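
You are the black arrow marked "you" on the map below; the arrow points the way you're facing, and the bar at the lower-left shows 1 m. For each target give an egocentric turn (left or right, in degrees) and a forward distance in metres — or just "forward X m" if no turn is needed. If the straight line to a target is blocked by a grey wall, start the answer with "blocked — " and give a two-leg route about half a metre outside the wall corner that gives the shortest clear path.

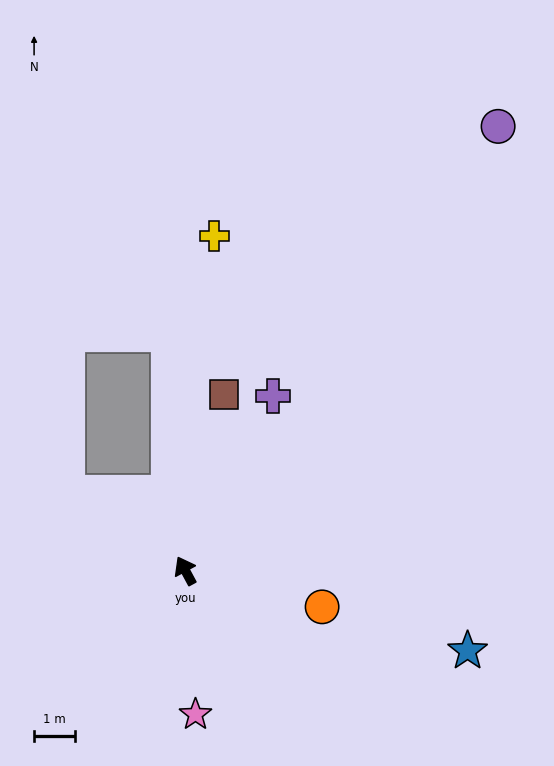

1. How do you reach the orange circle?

turn right 133°, forward 3.4 m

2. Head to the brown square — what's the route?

turn right 41°, forward 4.4 m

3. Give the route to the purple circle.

turn right 63°, forward 13.2 m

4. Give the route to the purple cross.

turn right 55°, forward 4.8 m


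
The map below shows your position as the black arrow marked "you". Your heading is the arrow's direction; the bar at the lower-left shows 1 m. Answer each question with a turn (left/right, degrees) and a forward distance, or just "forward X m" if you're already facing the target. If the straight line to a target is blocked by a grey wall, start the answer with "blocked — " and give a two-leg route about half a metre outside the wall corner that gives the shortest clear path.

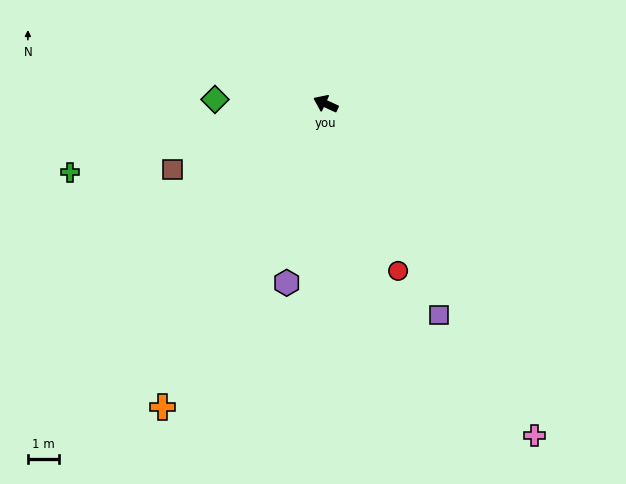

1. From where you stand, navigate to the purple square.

turn left 143°, forward 7.8 m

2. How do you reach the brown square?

turn left 48°, forward 5.4 m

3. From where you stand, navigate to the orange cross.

turn left 86°, forward 11.2 m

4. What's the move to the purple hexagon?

turn left 103°, forward 6.0 m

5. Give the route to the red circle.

turn left 138°, forward 5.9 m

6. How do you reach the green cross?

turn left 40°, forward 8.6 m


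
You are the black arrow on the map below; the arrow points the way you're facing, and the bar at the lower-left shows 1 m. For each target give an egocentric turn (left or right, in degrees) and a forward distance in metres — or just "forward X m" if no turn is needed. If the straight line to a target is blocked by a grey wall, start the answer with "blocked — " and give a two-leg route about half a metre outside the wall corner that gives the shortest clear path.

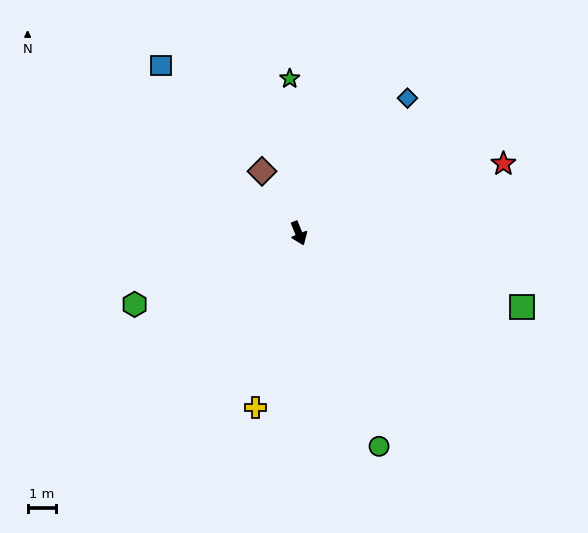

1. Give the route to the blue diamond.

turn left 119°, forward 6.1 m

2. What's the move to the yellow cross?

turn right 36°, forward 6.3 m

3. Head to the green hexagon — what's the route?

turn right 89°, forward 6.3 m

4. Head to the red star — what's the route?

turn left 87°, forward 7.6 m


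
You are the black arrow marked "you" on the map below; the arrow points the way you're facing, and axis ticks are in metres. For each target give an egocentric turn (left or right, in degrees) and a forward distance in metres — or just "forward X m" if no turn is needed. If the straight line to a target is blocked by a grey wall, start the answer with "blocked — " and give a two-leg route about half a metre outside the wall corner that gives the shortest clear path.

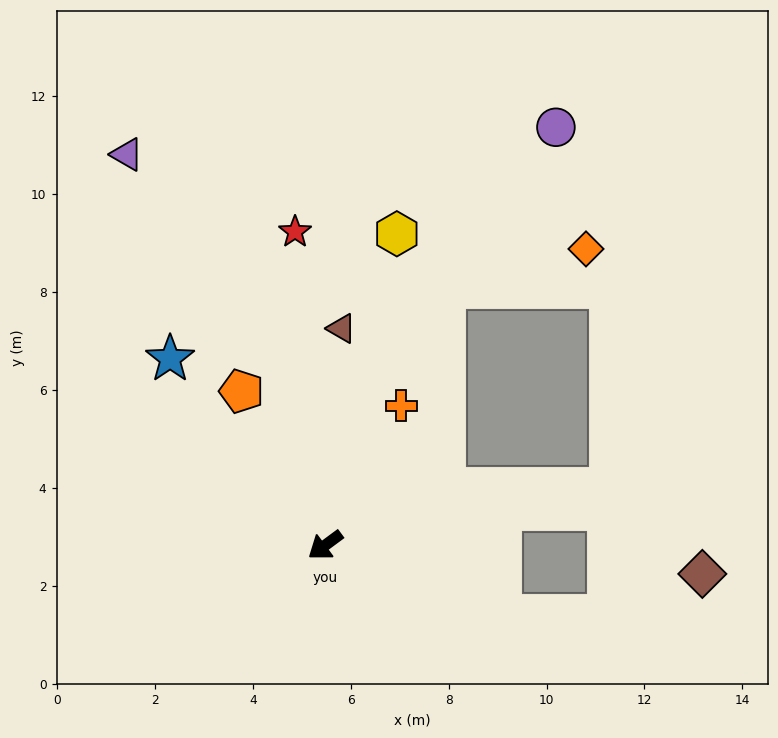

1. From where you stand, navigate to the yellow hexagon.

turn right 139°, forward 6.5 m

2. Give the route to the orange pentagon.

turn right 98°, forward 3.6 m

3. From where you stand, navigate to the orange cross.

turn right 155°, forward 3.2 m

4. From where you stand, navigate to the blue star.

turn right 87°, forward 5.0 m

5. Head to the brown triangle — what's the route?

turn right 131°, forward 4.4 m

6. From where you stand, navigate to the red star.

turn right 121°, forward 6.4 m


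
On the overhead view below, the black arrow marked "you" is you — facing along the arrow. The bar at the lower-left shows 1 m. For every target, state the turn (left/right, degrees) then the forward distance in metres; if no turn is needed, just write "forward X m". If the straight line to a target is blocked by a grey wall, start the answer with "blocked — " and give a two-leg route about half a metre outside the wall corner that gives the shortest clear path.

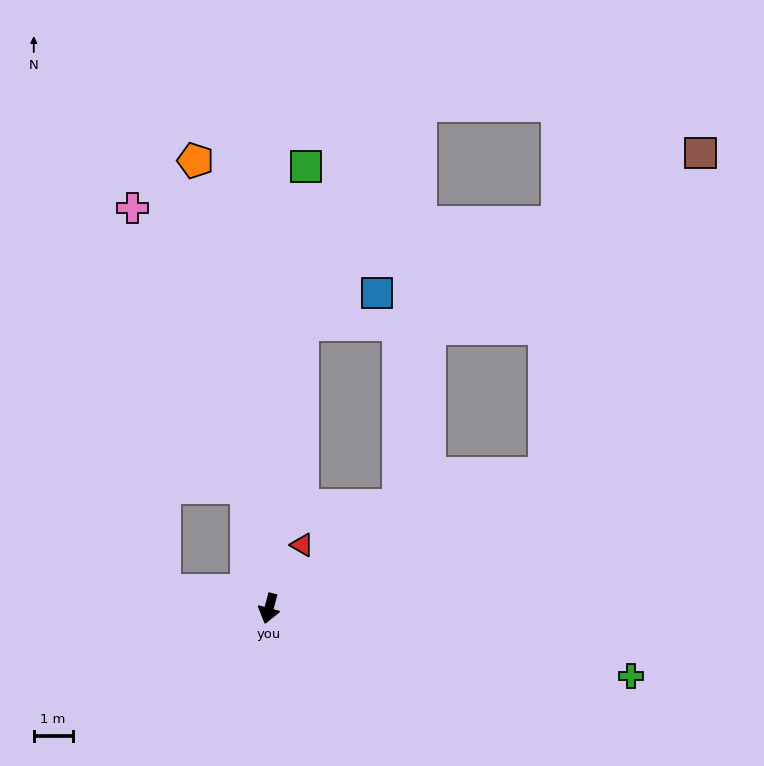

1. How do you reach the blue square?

blocked — turn right 172°, forward 7.4 m, then turn right 61°, forward 2.1 m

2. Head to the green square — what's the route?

turn right 170°, forward 11.4 m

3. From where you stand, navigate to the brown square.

blocked — turn left 131°, forward 7.9 m, then turn left 38°, forward 9.2 m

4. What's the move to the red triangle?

turn left 167°, forward 1.8 m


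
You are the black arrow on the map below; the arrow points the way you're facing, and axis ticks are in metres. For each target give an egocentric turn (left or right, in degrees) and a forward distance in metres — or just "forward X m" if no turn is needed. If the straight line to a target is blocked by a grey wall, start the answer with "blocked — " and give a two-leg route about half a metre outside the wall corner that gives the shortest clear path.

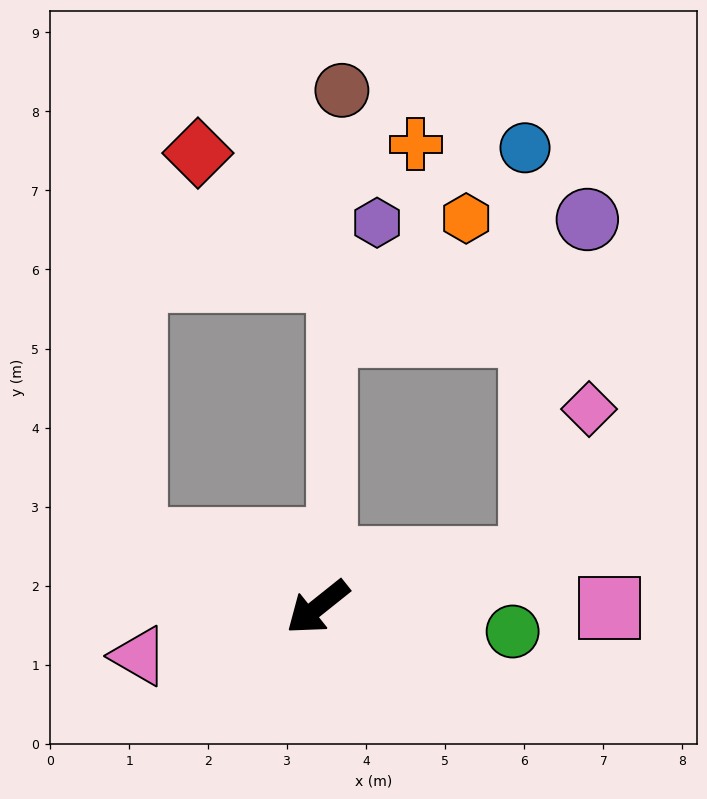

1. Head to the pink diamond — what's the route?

blocked — turn left 154°, forward 2.8 m, then turn left 57°, forward 2.0 m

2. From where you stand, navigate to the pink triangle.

turn right 23°, forward 2.3 m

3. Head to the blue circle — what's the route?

blocked — turn left 154°, forward 2.8 m, then turn left 78°, forward 5.2 m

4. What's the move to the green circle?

turn left 134°, forward 2.5 m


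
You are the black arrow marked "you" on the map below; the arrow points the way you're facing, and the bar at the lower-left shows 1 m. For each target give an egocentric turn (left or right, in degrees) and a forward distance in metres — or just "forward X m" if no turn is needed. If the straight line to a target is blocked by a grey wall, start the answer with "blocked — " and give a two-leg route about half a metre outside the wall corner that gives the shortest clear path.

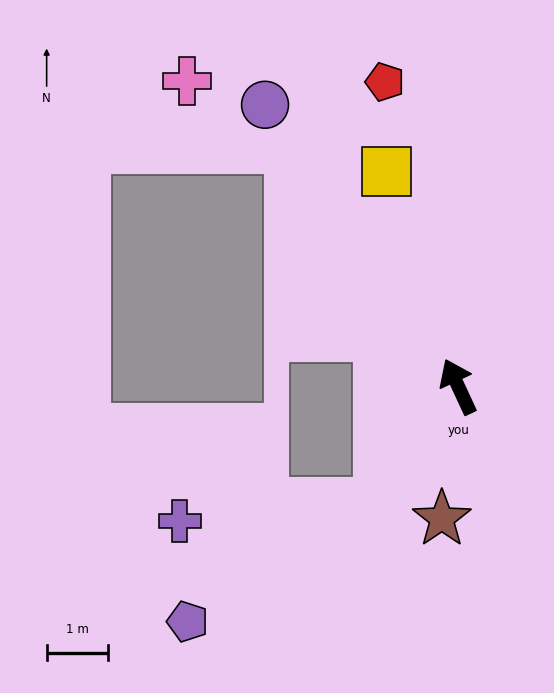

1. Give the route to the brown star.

turn left 148°, forward 2.2 m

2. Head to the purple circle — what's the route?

turn left 10°, forward 5.5 m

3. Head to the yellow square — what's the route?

turn right 6°, forward 3.7 m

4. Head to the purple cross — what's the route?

blocked — turn left 121°, forward 2.3 m, then turn right 51°, forward 3.3 m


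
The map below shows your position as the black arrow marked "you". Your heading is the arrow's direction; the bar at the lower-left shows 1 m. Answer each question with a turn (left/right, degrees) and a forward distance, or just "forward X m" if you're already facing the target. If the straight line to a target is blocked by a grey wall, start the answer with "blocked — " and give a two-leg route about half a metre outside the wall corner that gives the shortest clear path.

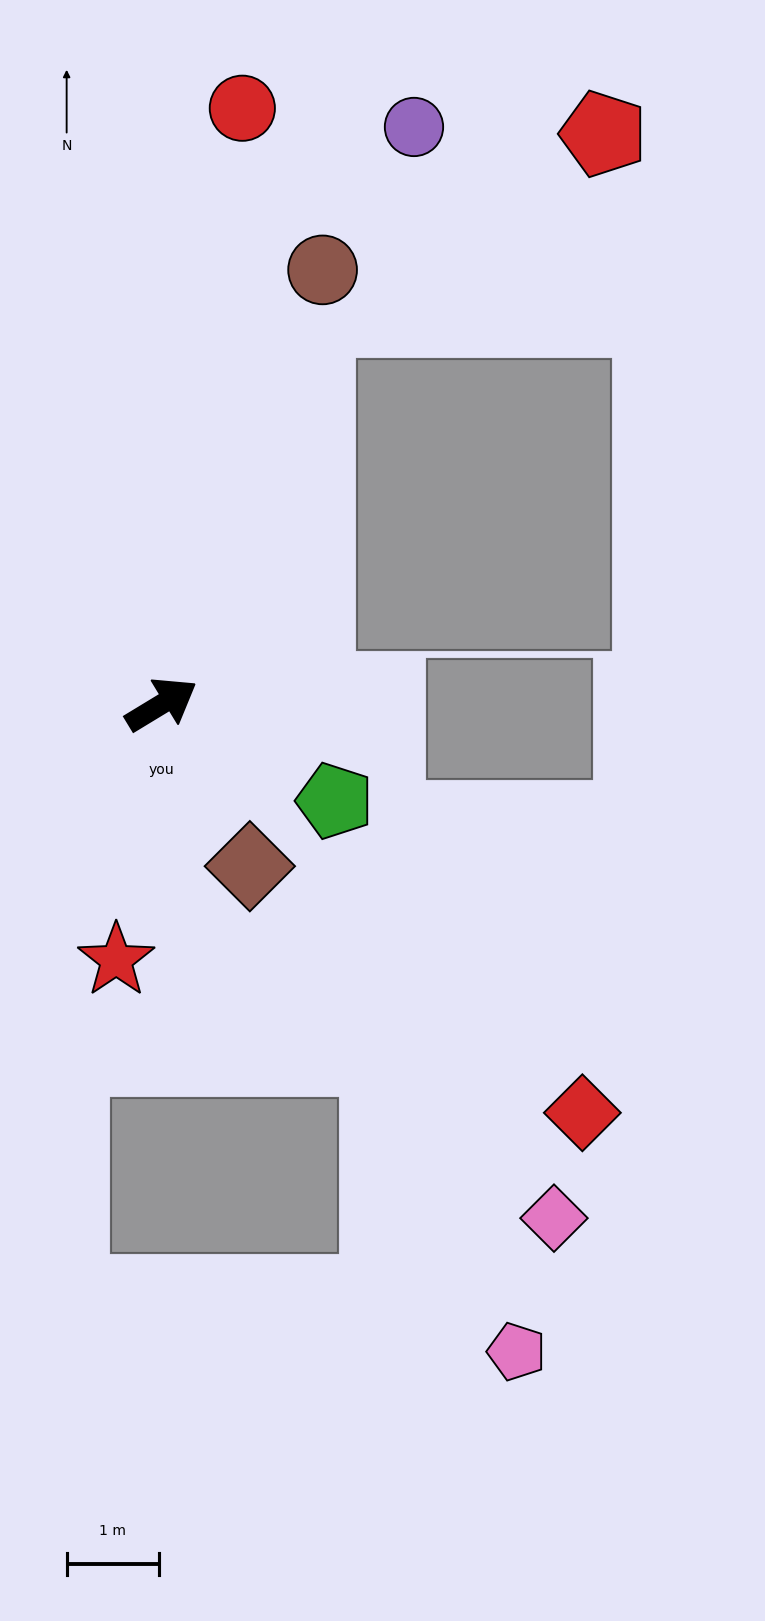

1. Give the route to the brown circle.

turn left 38°, forward 5.0 m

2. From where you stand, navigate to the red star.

turn right 131°, forward 2.8 m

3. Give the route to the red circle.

turn left 51°, forward 6.5 m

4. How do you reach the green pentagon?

turn right 60°, forward 2.1 m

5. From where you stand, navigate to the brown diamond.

turn right 93°, forward 2.0 m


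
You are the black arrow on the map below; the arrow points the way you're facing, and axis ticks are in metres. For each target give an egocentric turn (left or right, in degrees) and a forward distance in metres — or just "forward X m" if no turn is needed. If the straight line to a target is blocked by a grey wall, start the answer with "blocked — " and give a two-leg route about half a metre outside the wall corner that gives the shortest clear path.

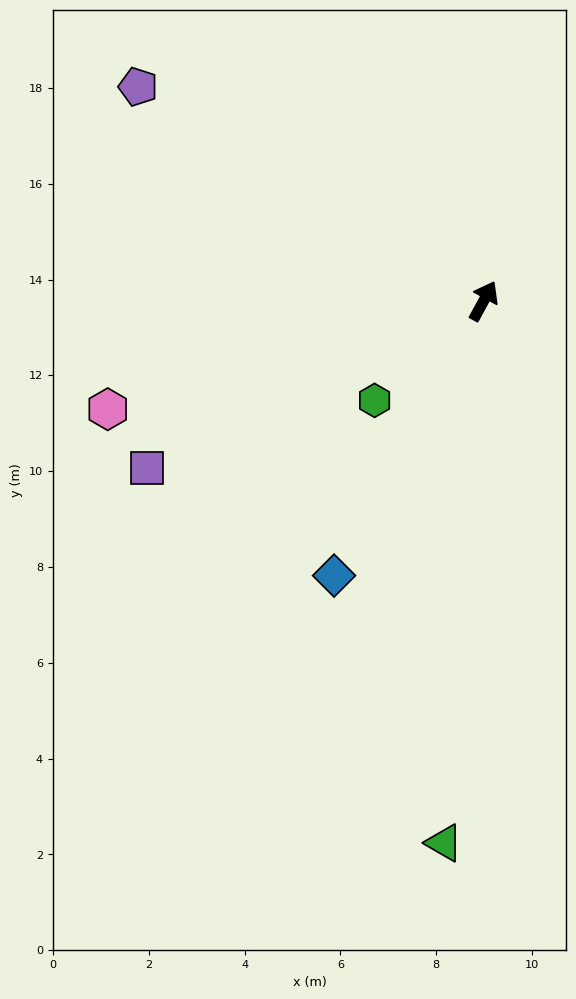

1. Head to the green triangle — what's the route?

turn right 156°, forward 11.3 m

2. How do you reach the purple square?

turn left 145°, forward 7.8 m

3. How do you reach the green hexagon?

turn left 161°, forward 3.1 m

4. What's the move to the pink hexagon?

turn left 135°, forward 8.2 m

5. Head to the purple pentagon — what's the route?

turn left 87°, forward 8.5 m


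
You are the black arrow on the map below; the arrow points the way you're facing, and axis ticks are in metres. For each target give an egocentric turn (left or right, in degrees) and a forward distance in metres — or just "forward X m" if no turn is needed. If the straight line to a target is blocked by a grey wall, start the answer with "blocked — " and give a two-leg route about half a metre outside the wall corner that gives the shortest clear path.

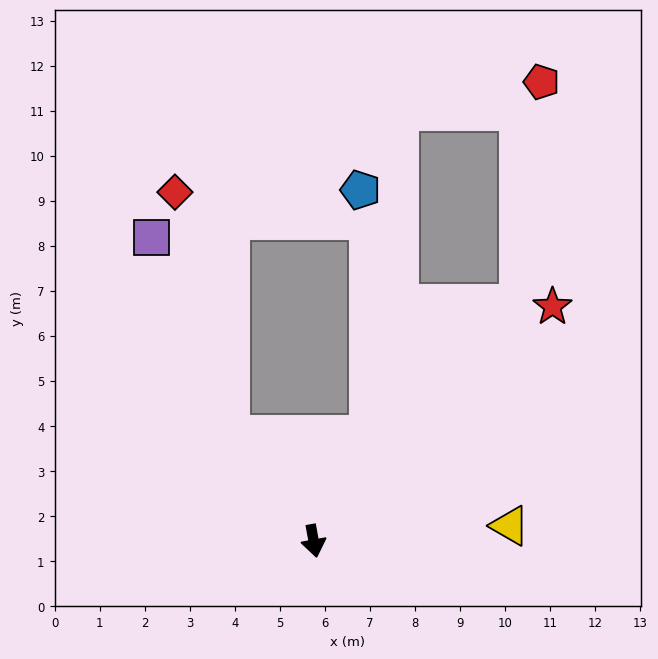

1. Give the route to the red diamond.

blocked — turn right 153°, forward 3.0 m, then turn right 24°, forward 5.5 m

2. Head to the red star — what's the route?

turn left 124°, forward 7.4 m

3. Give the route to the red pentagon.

blocked — turn left 129°, forward 7.0 m, then turn left 35°, forward 4.9 m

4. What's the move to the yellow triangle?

turn left 84°, forward 4.4 m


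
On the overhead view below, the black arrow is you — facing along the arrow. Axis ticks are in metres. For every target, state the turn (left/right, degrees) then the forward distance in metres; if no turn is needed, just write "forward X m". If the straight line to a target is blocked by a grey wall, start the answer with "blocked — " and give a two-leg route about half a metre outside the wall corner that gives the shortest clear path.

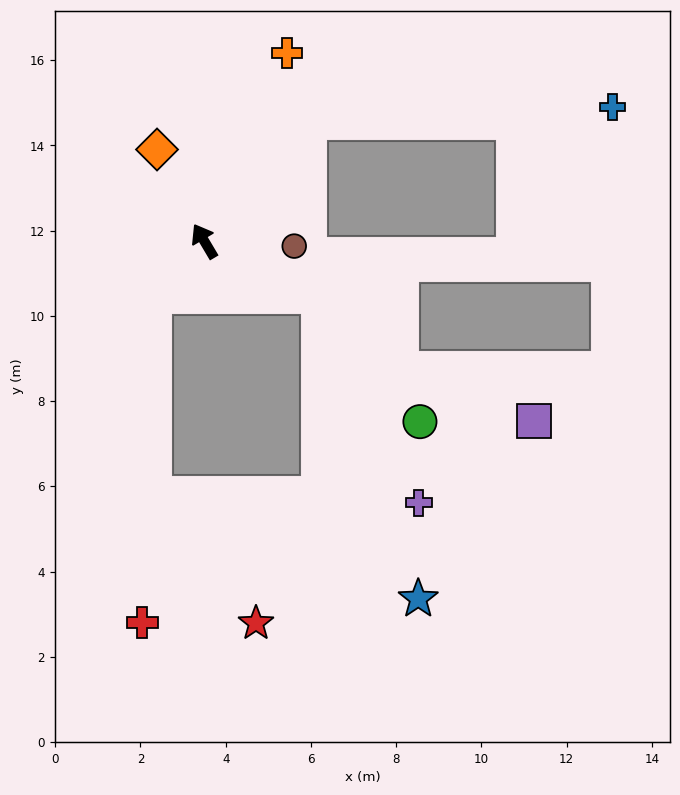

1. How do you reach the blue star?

blocked — turn right 146°, forward 3.0 m, then turn right 46°, forward 7.5 m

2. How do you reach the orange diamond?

turn right 3°, forward 2.4 m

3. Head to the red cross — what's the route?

blocked — turn left 107°, forward 1.7 m, then turn left 40°, forward 7.7 m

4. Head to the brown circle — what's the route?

turn right 124°, forward 2.1 m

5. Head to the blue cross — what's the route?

blocked — turn right 72°, forward 3.7 m, then turn right 46°, forward 7.1 m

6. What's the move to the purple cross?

blocked — turn right 146°, forward 3.0 m, then turn right 39°, forward 5.4 m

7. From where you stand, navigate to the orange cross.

turn right 54°, forward 4.8 m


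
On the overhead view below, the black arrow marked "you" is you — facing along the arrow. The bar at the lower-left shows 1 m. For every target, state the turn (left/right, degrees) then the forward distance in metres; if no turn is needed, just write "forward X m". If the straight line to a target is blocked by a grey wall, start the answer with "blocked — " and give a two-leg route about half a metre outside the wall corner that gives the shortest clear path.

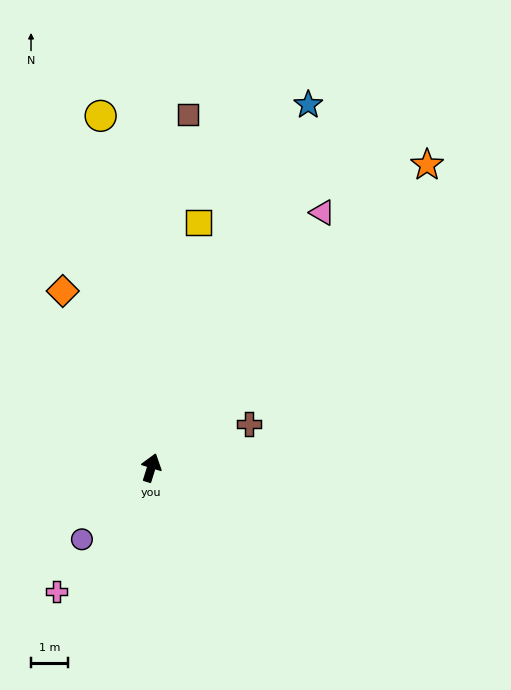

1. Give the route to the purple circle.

turn left 153°, forward 2.7 m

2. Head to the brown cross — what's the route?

turn right 49°, forward 2.9 m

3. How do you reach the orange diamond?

turn left 44°, forward 5.4 m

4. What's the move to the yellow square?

turn left 6°, forward 6.8 m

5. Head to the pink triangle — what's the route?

turn right 17°, forward 8.3 m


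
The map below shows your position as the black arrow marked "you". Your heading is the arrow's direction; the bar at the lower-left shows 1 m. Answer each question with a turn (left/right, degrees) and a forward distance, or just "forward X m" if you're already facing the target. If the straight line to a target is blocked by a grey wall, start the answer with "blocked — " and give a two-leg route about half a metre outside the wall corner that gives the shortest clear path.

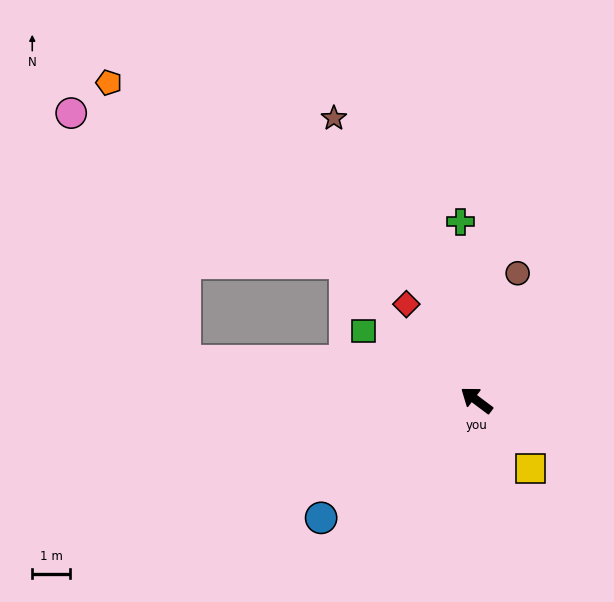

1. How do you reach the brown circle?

turn right 71°, forward 3.5 m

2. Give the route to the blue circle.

turn left 74°, forward 5.1 m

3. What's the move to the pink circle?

blocked — turn left 29°, forward 7.8 m, then turn right 57°, forward 7.2 m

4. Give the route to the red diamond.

turn right 17°, forward 3.1 m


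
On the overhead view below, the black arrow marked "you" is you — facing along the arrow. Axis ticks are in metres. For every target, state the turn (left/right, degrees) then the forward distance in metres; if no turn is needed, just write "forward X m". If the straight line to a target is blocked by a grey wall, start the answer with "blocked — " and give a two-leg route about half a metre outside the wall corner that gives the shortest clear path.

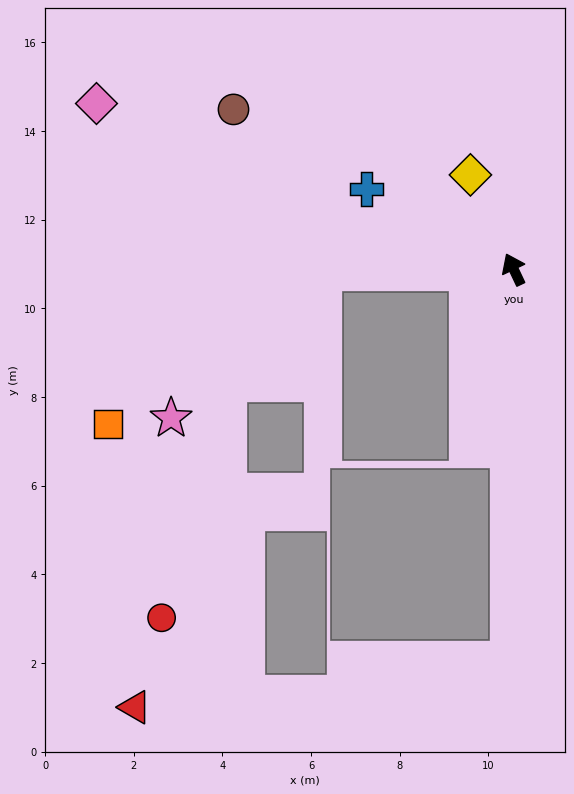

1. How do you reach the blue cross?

turn left 36°, forward 3.8 m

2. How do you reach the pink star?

blocked — turn left 65°, forward 4.3 m, then turn left 44°, forward 4.8 m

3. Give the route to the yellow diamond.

forward 2.3 m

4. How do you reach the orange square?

blocked — turn left 65°, forward 4.3 m, then turn left 35°, forward 5.9 m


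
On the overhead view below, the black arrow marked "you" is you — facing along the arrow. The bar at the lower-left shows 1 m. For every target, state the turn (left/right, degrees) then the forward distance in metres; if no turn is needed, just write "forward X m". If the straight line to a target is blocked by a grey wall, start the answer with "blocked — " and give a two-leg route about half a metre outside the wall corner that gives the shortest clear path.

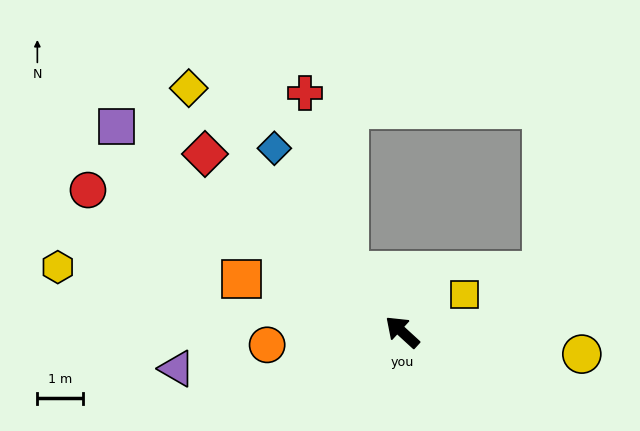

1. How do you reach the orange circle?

turn left 48°, forward 3.0 m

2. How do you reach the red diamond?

forward 5.8 m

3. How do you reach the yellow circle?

turn right 145°, forward 4.0 m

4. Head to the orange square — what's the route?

turn left 24°, forward 3.7 m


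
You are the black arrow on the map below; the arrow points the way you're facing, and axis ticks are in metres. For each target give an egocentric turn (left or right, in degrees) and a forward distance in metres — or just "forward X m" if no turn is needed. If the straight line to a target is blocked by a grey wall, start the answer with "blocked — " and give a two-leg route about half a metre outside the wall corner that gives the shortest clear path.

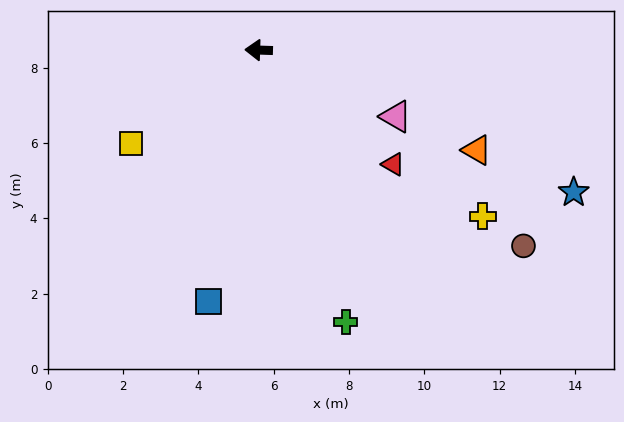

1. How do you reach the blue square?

turn left 80°, forward 6.8 m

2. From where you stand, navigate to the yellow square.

turn left 38°, forward 4.2 m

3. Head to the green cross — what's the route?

turn left 110°, forward 7.6 m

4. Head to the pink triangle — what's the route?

turn left 156°, forward 4.0 m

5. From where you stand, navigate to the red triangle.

turn left 141°, forward 4.7 m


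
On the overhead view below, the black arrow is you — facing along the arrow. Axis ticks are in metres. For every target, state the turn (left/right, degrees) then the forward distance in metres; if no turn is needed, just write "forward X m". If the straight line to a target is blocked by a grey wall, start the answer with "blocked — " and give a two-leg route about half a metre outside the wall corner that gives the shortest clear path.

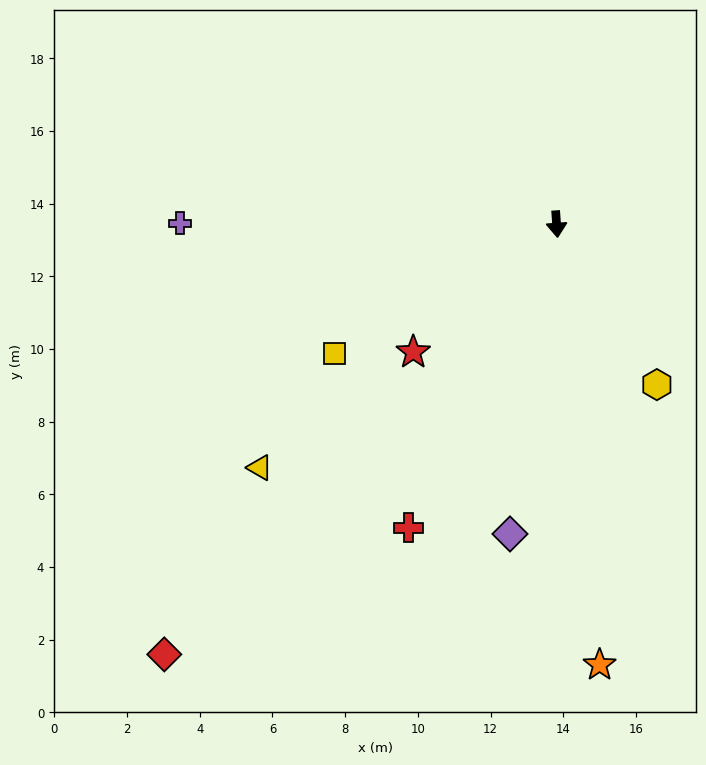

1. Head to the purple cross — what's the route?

turn right 94°, forward 10.4 m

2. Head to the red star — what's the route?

turn right 52°, forward 5.3 m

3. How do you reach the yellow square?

turn right 64°, forward 7.1 m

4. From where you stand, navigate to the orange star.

forward 12.2 m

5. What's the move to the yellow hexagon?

turn left 28°, forward 5.2 m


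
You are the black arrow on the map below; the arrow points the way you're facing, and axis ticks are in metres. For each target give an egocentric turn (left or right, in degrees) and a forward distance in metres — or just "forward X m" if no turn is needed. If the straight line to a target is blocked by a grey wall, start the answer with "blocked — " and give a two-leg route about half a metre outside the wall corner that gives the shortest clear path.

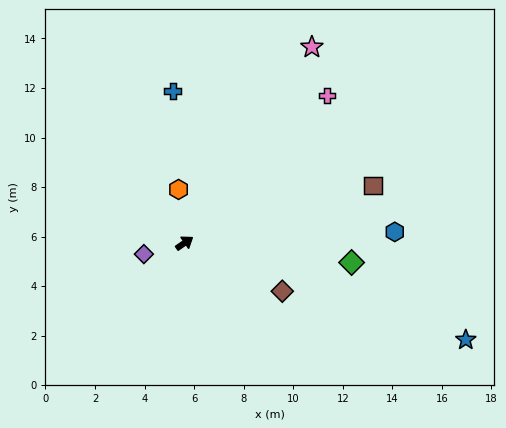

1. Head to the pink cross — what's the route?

turn left 11°, forward 8.3 m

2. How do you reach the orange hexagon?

turn left 62°, forward 2.2 m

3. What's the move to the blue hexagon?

turn right 32°, forward 8.5 m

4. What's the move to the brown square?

turn right 18°, forward 8.0 m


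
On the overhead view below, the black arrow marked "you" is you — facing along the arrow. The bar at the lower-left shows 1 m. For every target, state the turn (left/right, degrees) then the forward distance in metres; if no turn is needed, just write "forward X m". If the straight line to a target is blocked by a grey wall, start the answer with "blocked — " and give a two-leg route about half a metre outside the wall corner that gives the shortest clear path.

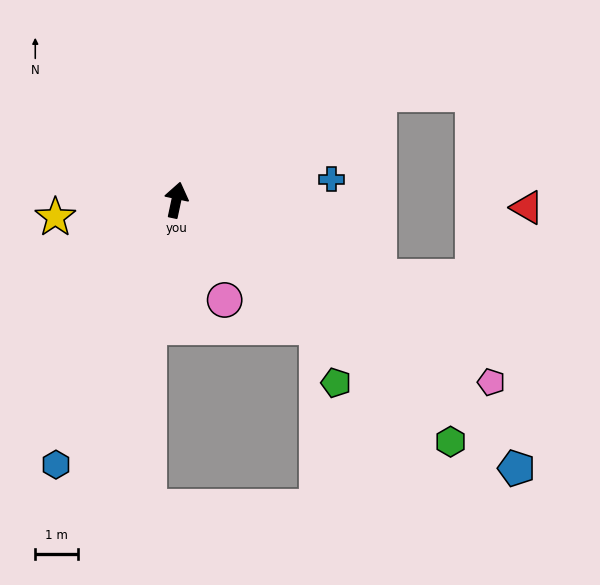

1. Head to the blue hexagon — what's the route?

turn left 168°, forward 6.8 m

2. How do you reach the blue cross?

turn right 70°, forward 3.6 m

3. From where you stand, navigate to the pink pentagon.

turn right 108°, forward 8.5 m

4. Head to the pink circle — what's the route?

turn right 142°, forward 2.6 m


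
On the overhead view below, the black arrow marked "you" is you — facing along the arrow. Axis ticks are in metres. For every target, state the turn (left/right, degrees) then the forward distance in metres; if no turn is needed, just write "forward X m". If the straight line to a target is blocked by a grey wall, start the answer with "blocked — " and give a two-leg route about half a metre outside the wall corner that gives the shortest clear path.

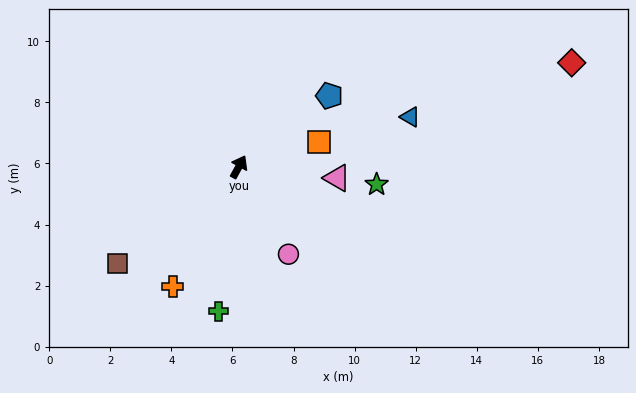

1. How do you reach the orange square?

turn right 44°, forward 2.7 m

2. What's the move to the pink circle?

turn right 122°, forward 3.3 m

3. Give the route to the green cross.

turn right 159°, forward 4.8 m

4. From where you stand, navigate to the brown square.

turn left 157°, forward 5.1 m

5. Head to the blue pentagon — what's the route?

turn right 23°, forward 3.8 m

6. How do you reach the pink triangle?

turn right 68°, forward 3.2 m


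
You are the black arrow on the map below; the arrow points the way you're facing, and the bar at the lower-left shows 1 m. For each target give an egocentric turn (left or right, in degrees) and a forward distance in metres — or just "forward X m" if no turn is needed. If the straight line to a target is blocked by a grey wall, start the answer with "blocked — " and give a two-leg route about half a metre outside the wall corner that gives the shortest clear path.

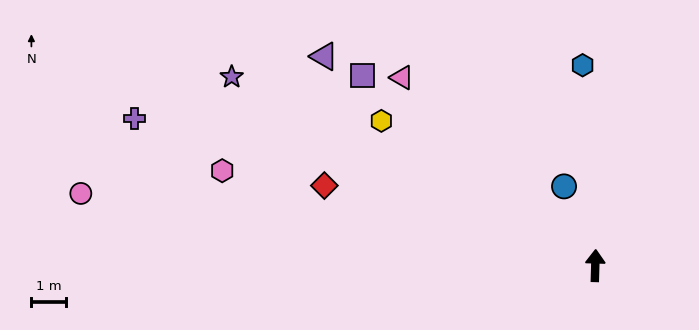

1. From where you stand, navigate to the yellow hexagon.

turn left 58°, forward 7.4 m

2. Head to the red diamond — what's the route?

turn left 75°, forward 8.1 m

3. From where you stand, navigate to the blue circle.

turn left 23°, forward 2.5 m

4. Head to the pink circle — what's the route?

turn left 84°, forward 15.0 m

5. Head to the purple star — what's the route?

turn left 64°, forward 11.8 m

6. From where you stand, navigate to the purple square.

turn left 52°, forward 8.7 m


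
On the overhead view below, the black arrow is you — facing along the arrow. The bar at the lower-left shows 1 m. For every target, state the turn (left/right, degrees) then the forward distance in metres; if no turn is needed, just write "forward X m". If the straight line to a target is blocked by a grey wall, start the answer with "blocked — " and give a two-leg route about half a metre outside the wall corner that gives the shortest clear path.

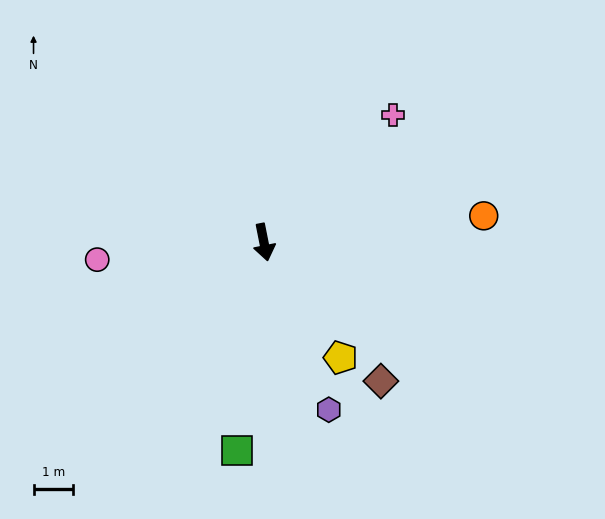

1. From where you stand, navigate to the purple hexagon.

turn left 10°, forward 4.5 m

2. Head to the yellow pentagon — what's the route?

turn left 22°, forward 3.5 m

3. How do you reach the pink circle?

turn right 95°, forward 4.2 m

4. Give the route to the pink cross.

turn left 123°, forward 4.5 m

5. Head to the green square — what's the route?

turn right 19°, forward 5.3 m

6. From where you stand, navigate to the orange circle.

turn left 86°, forward 5.6 m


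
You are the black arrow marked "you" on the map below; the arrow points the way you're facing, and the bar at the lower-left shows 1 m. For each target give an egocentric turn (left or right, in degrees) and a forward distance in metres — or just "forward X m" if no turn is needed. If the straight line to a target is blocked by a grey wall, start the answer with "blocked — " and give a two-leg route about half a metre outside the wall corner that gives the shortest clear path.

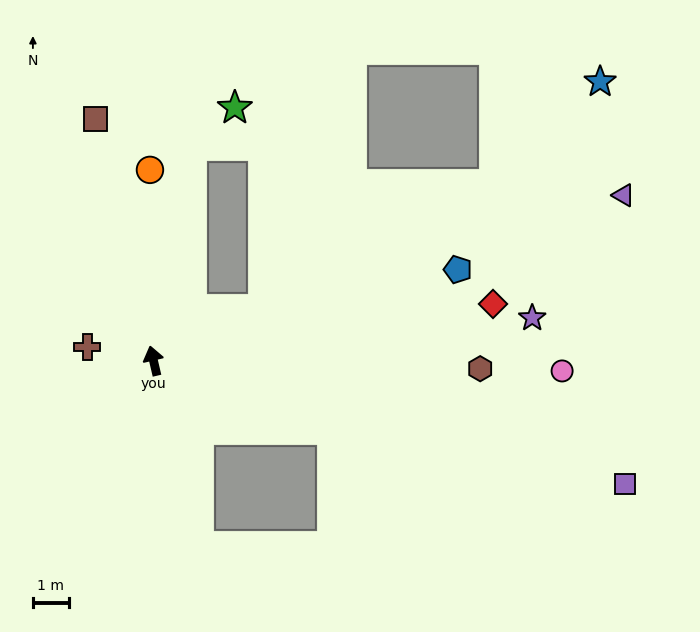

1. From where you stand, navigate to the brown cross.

turn left 65°, forward 1.9 m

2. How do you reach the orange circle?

turn right 12°, forward 5.3 m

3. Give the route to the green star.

blocked — turn right 23°, forward 6.0 m, then turn right 39°, forward 1.6 m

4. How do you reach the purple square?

turn right 118°, forward 13.5 m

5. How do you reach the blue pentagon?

turn right 86°, forward 8.8 m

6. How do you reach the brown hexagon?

turn right 105°, forward 9.0 m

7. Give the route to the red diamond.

turn right 94°, forward 9.5 m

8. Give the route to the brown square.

forward 6.9 m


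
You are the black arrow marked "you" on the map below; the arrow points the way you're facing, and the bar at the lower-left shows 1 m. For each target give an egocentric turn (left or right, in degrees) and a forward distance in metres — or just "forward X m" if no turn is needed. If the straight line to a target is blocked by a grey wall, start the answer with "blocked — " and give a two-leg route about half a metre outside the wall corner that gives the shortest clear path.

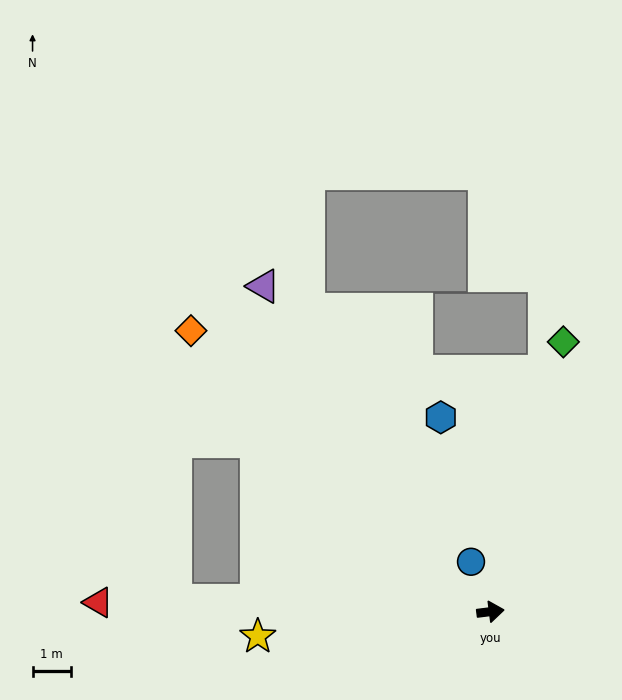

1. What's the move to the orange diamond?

turn left 130°, forward 10.7 m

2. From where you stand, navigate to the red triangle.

turn left 171°, forward 10.2 m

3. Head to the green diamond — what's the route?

turn left 68°, forward 7.2 m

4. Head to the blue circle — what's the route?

turn left 104°, forward 1.4 m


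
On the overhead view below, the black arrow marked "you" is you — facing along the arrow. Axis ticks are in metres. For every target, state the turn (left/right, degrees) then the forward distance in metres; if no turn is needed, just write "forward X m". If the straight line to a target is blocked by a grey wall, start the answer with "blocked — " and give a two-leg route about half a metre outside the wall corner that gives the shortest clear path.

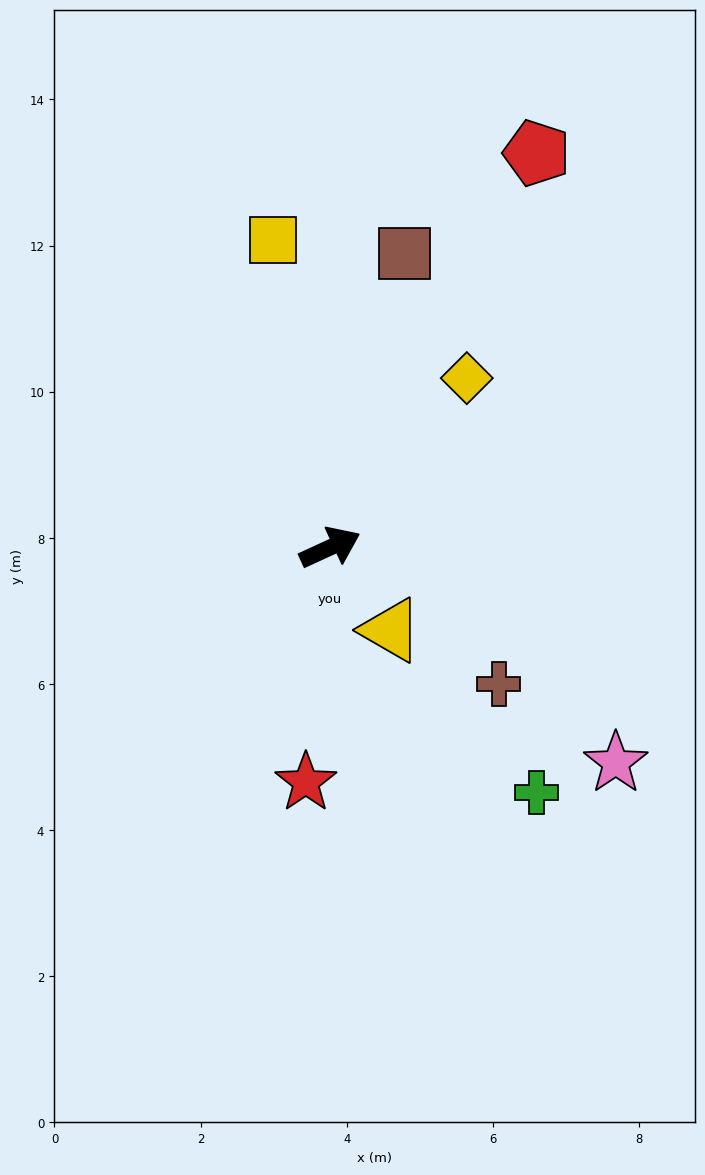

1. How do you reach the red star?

turn right 121°, forward 3.2 m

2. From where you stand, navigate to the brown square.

turn left 51°, forward 4.2 m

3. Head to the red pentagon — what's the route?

turn left 38°, forward 6.1 m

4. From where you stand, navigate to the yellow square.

turn left 76°, forward 4.3 m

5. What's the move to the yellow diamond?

turn left 26°, forward 3.0 m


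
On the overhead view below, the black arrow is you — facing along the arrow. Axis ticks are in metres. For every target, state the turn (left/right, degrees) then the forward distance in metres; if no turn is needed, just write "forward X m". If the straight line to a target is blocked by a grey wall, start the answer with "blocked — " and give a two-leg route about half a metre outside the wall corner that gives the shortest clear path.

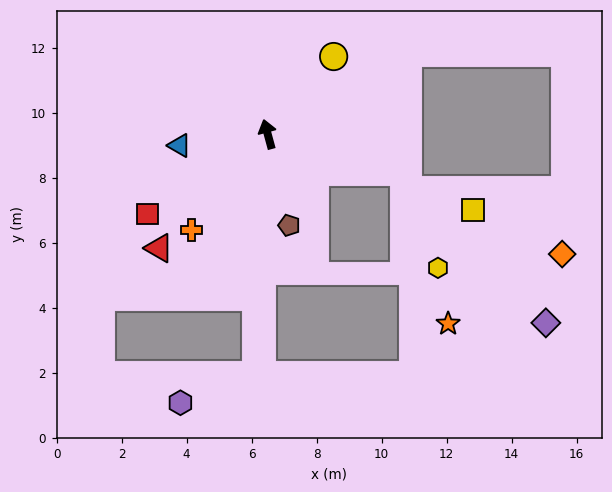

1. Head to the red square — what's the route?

turn left 108°, forward 4.4 m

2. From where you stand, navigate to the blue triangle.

turn left 82°, forward 2.7 m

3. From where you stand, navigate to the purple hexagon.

blocked — turn left 162°, forward 7.4 m, then turn right 67°, forward 2.5 m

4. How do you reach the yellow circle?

turn right 56°, forward 3.1 m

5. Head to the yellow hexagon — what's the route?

blocked — turn right 121°, forward 4.3 m, then turn right 55°, forward 3.1 m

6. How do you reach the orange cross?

turn left 126°, forward 3.8 m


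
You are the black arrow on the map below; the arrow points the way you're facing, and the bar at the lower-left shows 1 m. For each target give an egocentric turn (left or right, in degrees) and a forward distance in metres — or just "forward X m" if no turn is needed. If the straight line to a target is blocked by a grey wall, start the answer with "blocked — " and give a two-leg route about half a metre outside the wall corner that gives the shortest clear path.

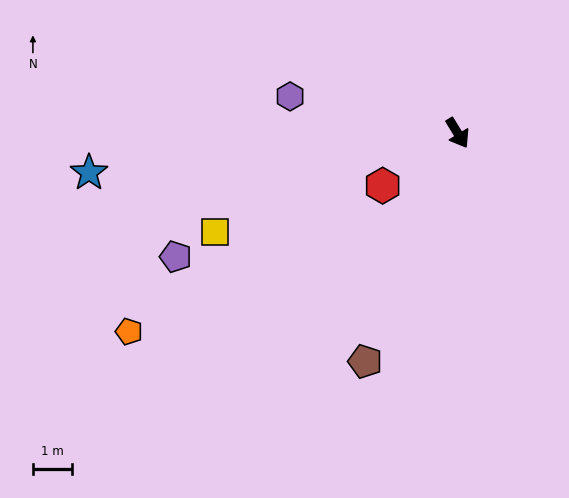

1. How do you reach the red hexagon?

turn right 86°, forward 2.3 m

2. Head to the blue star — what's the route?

turn right 115°, forward 9.5 m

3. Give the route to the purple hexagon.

turn right 134°, forward 4.4 m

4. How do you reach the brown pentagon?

turn right 53°, forward 6.3 m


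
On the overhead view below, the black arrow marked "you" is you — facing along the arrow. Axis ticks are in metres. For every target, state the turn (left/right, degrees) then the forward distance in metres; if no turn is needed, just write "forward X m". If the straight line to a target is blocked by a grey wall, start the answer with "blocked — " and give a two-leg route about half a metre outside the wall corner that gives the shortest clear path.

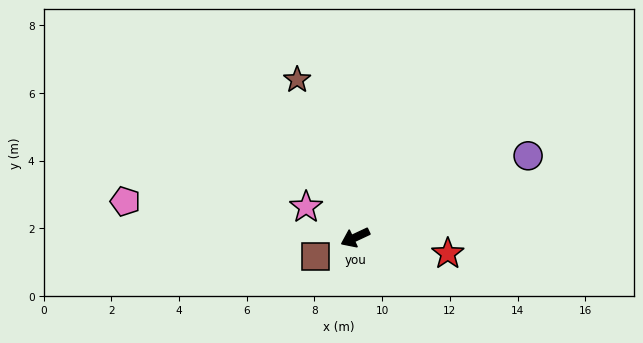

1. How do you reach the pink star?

turn right 57°, forward 1.7 m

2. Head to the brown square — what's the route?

forward 1.3 m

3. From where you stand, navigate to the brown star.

turn right 95°, forward 5.0 m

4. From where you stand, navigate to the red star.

turn left 145°, forward 2.8 m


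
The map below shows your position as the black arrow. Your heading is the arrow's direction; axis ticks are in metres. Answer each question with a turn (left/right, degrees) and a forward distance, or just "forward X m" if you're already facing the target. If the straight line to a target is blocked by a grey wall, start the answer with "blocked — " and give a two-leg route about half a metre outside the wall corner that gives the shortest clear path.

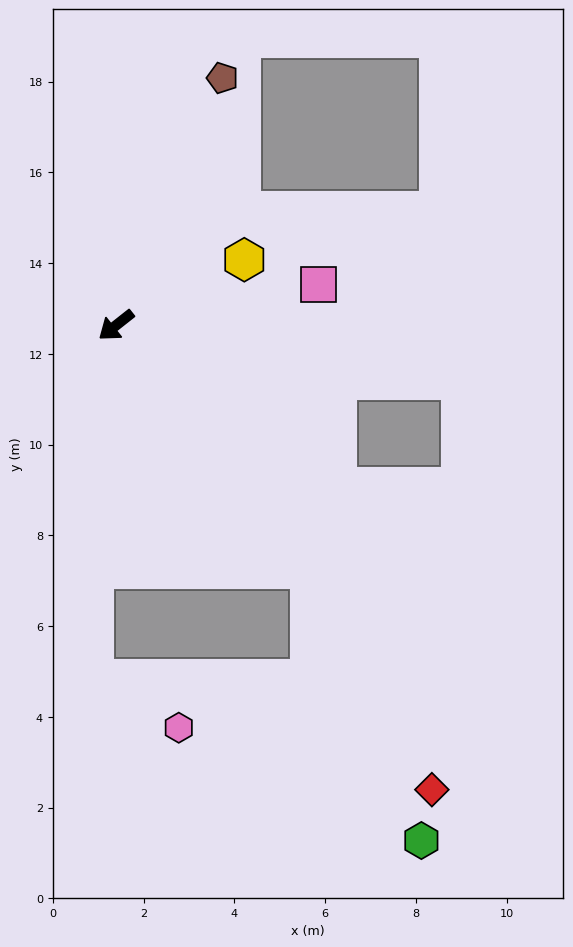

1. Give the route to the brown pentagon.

turn right 152°, forward 5.9 m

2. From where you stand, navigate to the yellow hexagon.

turn left 169°, forward 3.2 m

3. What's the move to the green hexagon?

blocked — turn left 90°, forward 6.9 m, then turn right 16°, forward 6.5 m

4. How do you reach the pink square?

turn left 153°, forward 4.5 m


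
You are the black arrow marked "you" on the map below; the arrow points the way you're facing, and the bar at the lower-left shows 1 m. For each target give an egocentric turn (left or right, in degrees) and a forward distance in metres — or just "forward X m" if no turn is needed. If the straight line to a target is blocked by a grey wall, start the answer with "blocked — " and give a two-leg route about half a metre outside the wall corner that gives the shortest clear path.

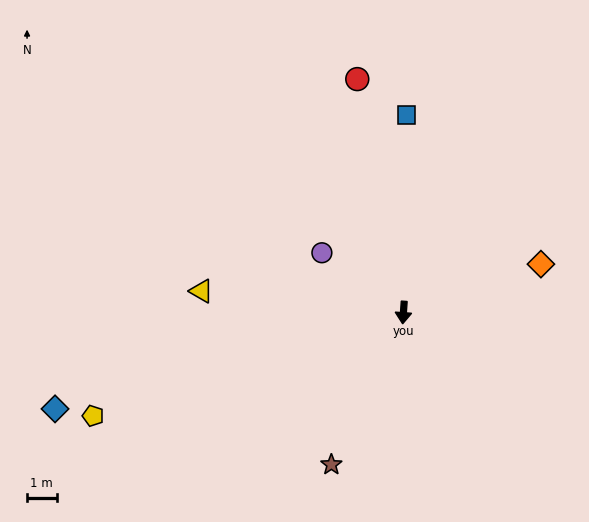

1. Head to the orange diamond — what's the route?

turn left 113°, forward 4.9 m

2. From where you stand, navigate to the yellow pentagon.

turn right 68°, forward 11.1 m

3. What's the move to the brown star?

turn right 21°, forward 5.7 m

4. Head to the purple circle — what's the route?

turn right 122°, forward 3.4 m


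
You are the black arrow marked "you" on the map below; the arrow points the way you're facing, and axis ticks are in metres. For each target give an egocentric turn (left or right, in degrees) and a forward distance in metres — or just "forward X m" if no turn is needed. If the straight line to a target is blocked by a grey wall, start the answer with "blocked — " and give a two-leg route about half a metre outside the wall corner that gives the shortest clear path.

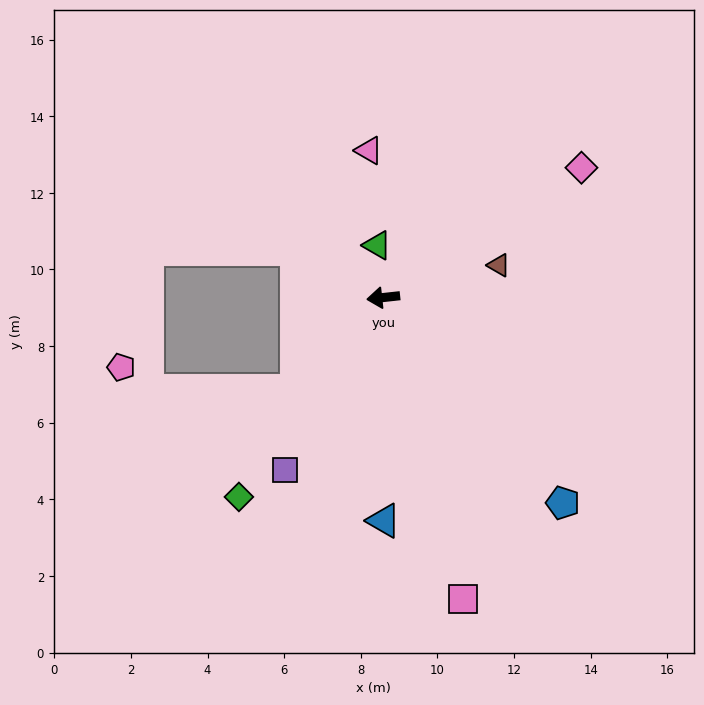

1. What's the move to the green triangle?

turn right 90°, forward 1.4 m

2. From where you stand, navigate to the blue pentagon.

turn left 125°, forward 7.1 m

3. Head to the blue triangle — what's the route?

turn left 84°, forward 5.8 m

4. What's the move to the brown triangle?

turn right 171°, forward 3.1 m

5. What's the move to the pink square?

turn left 99°, forward 8.1 m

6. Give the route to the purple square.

turn left 54°, forward 5.2 m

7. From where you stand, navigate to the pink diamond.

turn right 153°, forward 6.2 m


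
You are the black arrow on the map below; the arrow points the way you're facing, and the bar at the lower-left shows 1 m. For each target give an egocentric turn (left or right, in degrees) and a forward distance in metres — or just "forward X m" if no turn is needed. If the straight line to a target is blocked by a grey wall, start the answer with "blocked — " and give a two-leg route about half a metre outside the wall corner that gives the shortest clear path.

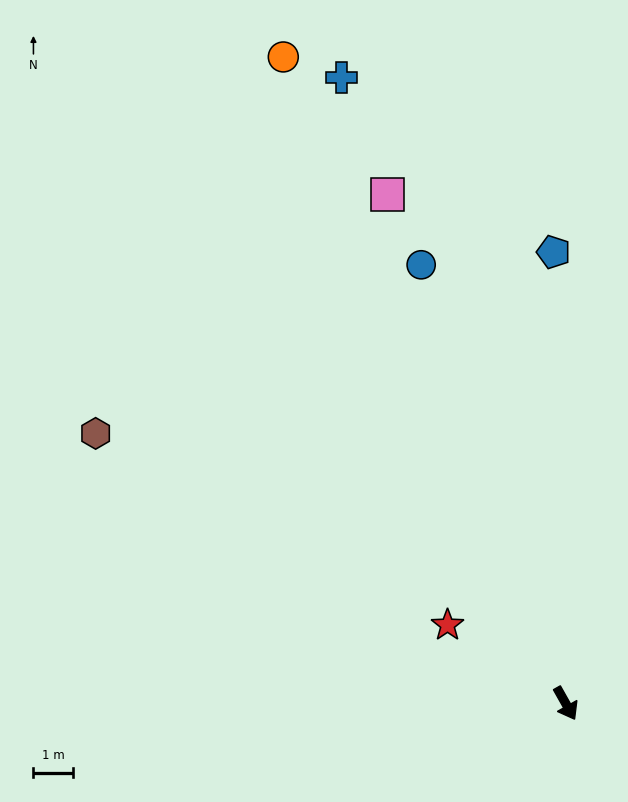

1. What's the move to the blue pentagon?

turn left 152°, forward 11.3 m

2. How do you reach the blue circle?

turn left 169°, forward 11.5 m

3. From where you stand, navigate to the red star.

turn right 153°, forward 3.5 m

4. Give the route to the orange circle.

turn left 174°, forward 17.6 m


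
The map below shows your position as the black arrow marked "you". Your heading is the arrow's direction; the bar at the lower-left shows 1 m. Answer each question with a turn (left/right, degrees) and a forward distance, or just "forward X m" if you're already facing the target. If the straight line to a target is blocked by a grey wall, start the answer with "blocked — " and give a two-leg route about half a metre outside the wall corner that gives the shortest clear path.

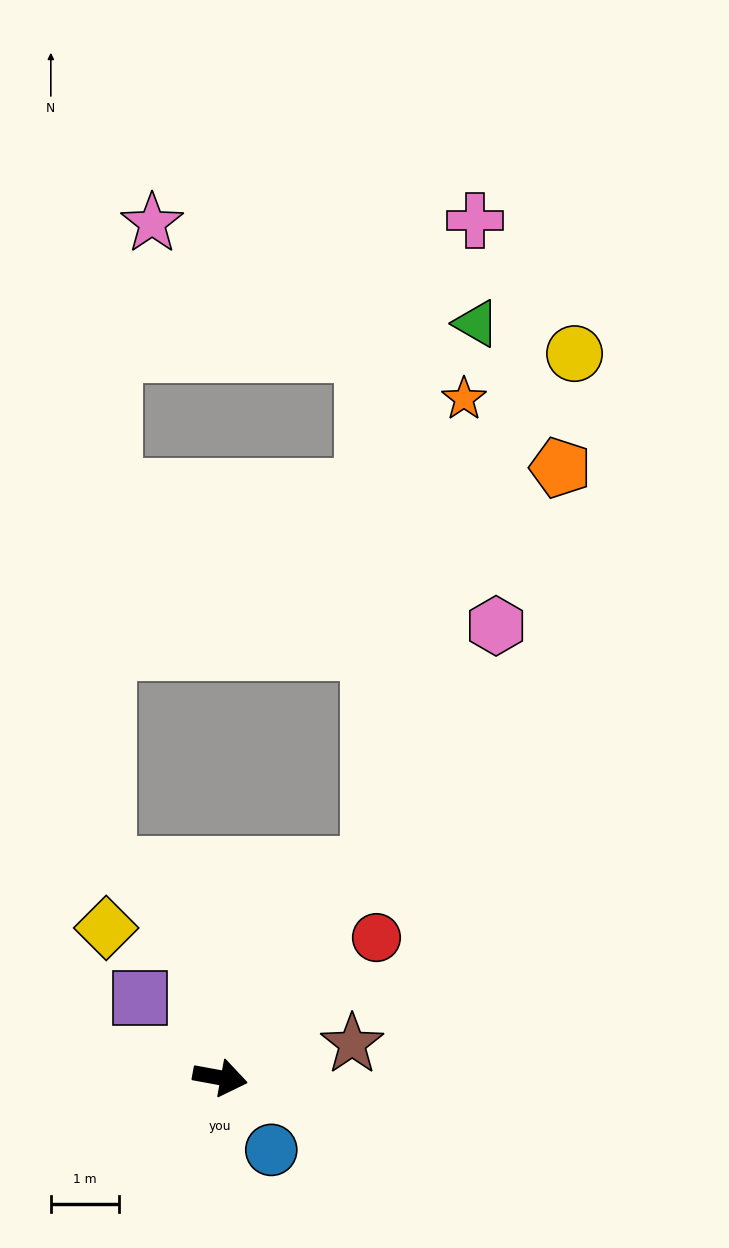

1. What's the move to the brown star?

turn left 25°, forward 2.0 m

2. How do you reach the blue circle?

turn right 44°, forward 1.3 m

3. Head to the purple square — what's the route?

turn left 146°, forward 1.7 m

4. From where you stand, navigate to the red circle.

turn left 52°, forward 3.1 m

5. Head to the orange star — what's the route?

blocked — turn left 65°, forward 3.8 m, then turn left 24°, forward 7.0 m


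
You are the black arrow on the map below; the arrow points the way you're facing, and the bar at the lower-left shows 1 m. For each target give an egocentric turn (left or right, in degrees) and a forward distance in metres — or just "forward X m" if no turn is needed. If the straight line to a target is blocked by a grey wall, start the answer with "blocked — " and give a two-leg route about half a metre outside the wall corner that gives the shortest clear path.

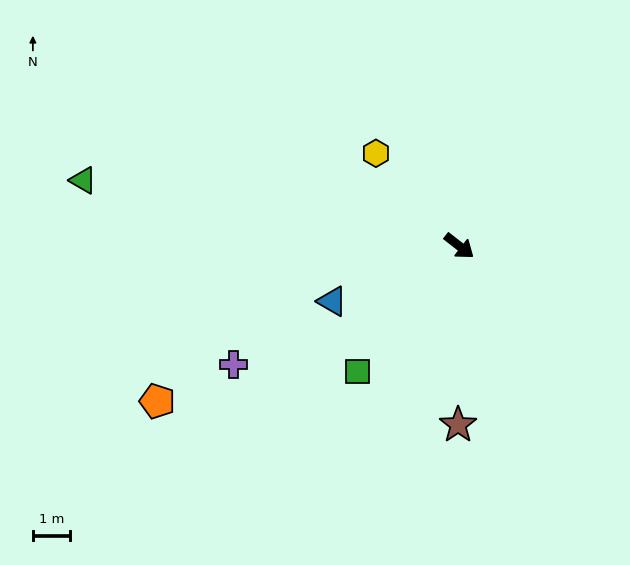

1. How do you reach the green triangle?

turn right 152°, forward 10.2 m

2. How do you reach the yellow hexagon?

turn left 170°, forward 3.3 m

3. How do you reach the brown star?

turn right 52°, forward 4.8 m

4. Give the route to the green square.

turn right 91°, forward 4.3 m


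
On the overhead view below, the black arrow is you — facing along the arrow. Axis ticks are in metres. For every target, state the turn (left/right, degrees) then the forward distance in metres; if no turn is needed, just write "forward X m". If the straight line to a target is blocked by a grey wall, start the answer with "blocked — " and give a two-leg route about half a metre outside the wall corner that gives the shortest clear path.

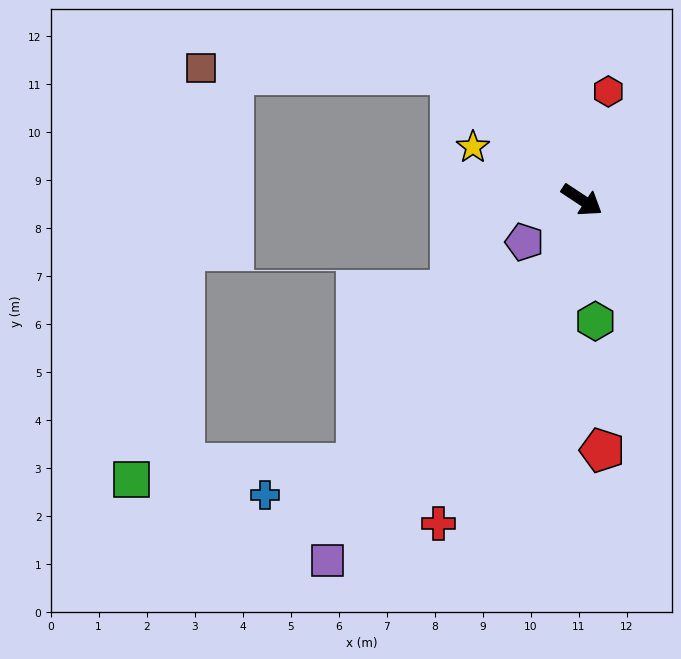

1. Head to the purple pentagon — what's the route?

turn right 110°, forward 1.5 m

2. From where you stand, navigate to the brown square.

blocked — turn left 170°, forward 3.8 m, then turn left 42°, forward 5.2 m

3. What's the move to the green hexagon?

turn right 50°, forward 2.5 m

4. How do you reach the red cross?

turn right 80°, forward 7.4 m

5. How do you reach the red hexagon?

turn left 110°, forward 2.3 m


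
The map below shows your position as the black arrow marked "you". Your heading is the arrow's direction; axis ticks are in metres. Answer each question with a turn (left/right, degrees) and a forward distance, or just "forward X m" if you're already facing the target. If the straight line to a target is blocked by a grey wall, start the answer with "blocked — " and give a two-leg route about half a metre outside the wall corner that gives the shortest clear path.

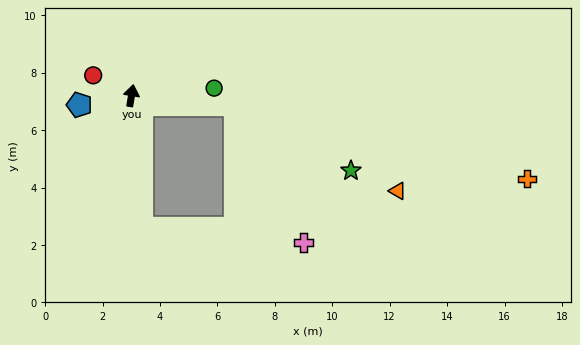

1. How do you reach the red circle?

turn left 72°, forward 1.5 m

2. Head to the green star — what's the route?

blocked — turn right 85°, forward 3.7 m, then turn right 25°, forward 4.6 m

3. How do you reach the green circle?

turn right 75°, forward 2.9 m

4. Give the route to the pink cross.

blocked — turn right 85°, forward 3.7 m, then turn right 60°, forward 5.4 m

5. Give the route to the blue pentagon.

turn left 110°, forward 1.8 m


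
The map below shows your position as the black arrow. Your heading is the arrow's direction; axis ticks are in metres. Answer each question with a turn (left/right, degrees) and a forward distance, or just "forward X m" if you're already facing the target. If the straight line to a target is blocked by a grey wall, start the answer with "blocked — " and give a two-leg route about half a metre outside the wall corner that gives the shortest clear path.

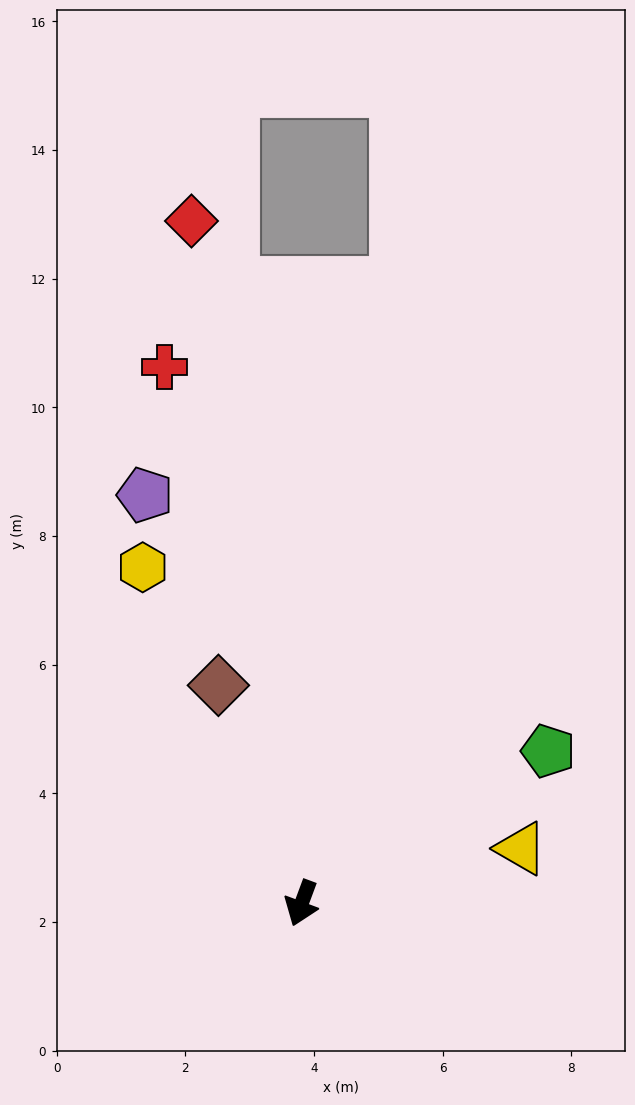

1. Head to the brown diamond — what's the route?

turn right 139°, forward 3.6 m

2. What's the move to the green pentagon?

turn left 142°, forward 4.5 m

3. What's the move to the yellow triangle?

turn left 124°, forward 3.5 m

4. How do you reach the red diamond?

turn right 150°, forward 10.7 m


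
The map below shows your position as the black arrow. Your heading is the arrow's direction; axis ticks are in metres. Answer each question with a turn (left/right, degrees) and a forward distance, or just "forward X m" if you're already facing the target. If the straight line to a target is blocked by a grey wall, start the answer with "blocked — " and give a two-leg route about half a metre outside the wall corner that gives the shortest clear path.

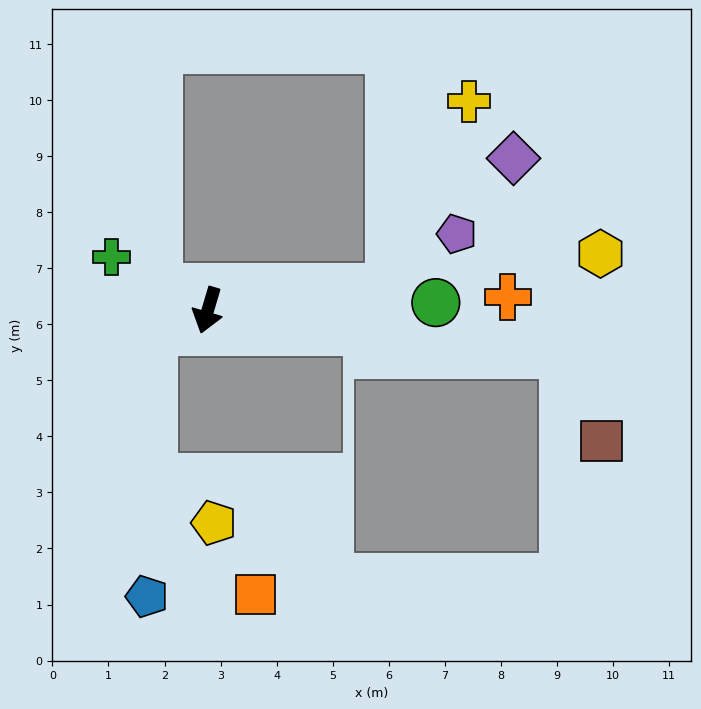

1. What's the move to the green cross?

turn right 103°, forward 2.0 m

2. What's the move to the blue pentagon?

blocked — turn right 52°, forward 1.0 m, then turn left 67°, forward 4.7 m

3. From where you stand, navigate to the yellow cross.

blocked — turn left 114°, forward 3.3 m, then turn left 59°, forward 3.6 m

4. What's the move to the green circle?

turn left 108°, forward 4.1 m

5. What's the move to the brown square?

blocked — turn left 99°, forward 6.4 m, then turn right 59°, forward 1.7 m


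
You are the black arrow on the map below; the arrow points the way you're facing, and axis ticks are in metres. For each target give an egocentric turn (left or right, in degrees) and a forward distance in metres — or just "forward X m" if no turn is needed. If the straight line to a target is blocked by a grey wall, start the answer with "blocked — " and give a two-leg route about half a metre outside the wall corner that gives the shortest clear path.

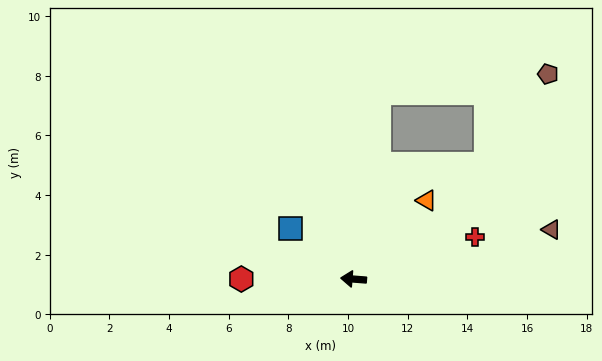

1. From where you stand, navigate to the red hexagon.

turn left 5°, forward 3.8 m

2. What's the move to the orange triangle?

turn right 128°, forward 3.6 m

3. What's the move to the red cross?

turn right 157°, forward 4.3 m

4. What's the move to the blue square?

turn right 34°, forward 2.7 m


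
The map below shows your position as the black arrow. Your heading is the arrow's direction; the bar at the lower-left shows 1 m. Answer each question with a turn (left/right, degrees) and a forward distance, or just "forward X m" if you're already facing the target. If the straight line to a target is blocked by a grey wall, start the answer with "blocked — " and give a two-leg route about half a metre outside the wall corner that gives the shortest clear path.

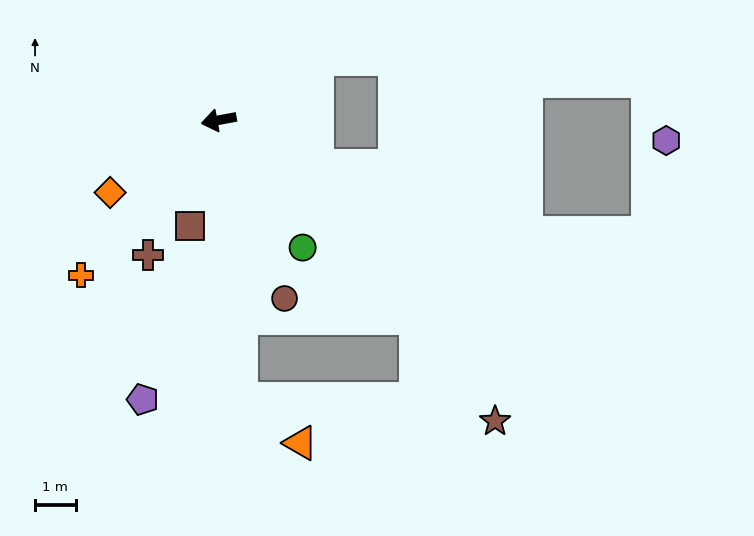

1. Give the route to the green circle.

turn left 113°, forward 3.8 m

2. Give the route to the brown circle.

turn left 100°, forward 4.7 m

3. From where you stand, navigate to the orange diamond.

turn left 23°, forward 3.2 m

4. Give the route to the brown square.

turn left 64°, forward 2.7 m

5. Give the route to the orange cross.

turn left 38°, forward 5.1 m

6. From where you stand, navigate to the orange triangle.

blocked — turn left 84°, forward 6.9 m, then turn left 49°, forward 1.8 m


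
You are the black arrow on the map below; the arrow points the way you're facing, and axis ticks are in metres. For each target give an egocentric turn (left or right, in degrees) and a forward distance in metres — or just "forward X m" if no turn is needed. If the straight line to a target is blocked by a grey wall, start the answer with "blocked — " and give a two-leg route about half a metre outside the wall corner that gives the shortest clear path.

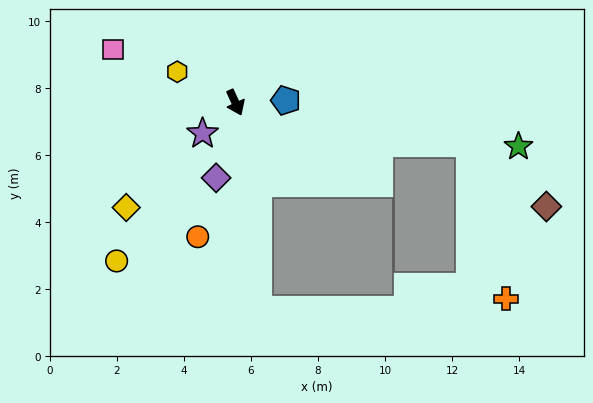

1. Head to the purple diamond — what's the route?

turn right 39°, forward 2.3 m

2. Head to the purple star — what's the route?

turn right 71°, forward 1.3 m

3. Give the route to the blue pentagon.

turn left 68°, forward 1.5 m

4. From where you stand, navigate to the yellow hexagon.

turn right 142°, forward 2.0 m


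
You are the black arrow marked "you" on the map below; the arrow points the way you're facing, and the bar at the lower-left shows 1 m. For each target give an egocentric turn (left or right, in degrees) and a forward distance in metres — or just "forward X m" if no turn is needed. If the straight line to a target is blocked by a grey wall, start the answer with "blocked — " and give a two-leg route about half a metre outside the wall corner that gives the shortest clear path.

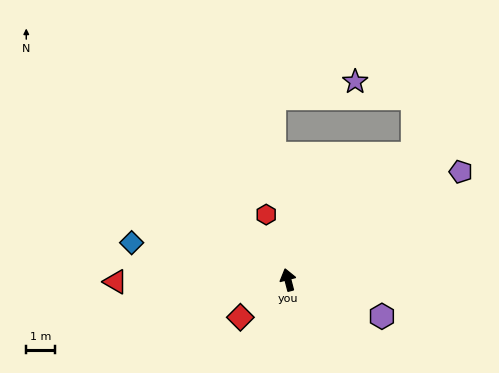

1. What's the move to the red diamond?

turn left 114°, forward 2.1 m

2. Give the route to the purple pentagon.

turn right 73°, forward 7.0 m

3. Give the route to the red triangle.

turn left 76°, forward 5.9 m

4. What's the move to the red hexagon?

turn left 4°, forward 2.4 m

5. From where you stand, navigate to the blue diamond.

turn left 62°, forward 5.5 m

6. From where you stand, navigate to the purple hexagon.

turn right 126°, forward 3.5 m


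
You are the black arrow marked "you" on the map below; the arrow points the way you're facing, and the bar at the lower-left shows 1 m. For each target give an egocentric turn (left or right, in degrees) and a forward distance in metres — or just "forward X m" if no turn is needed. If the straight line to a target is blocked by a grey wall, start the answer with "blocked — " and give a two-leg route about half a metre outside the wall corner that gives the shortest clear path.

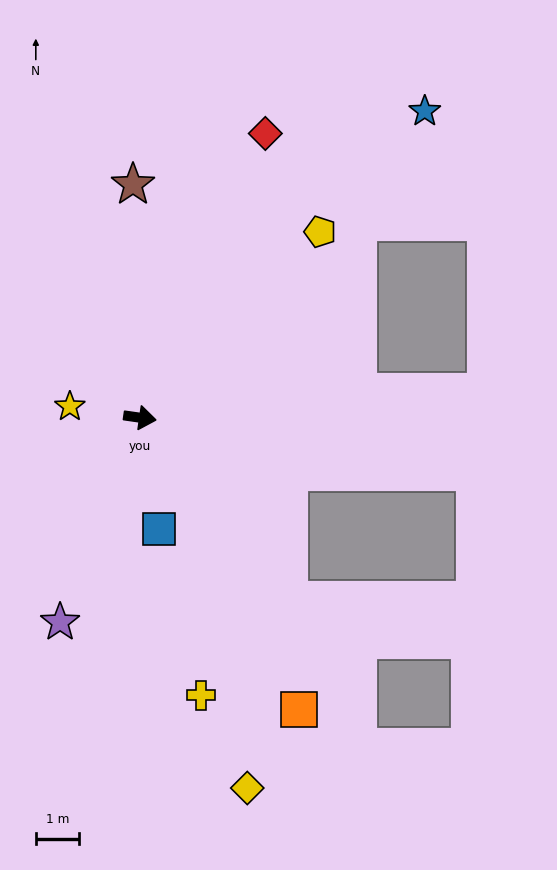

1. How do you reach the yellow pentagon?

turn left 54°, forward 6.0 m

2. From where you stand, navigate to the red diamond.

turn left 74°, forward 7.1 m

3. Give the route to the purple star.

turn right 103°, forward 5.0 m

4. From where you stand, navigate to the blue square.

turn right 72°, forward 2.6 m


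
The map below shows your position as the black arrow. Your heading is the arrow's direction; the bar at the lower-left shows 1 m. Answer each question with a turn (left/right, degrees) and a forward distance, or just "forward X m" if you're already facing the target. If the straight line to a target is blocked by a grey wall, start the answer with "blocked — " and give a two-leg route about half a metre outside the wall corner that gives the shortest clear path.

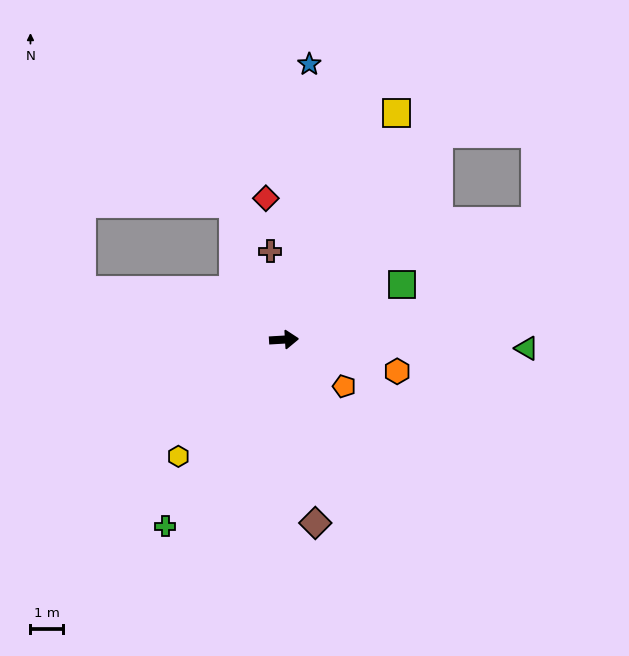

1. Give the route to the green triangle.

turn right 5°, forward 7.4 m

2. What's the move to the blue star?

turn left 81°, forward 8.4 m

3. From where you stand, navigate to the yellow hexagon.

turn right 135°, forward 4.8 m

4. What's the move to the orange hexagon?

turn right 19°, forward 3.6 m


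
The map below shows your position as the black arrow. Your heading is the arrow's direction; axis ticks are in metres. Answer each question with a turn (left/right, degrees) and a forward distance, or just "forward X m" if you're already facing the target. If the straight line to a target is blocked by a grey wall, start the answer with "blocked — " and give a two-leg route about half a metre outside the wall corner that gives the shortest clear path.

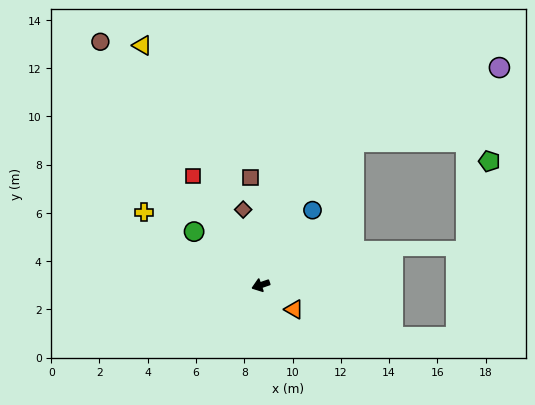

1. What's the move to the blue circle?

turn right 144°, forward 3.8 m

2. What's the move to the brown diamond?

turn right 96°, forward 3.2 m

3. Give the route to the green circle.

turn right 58°, forward 3.5 m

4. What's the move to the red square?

turn right 77°, forward 5.3 m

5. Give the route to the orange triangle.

turn left 125°, forward 1.7 m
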